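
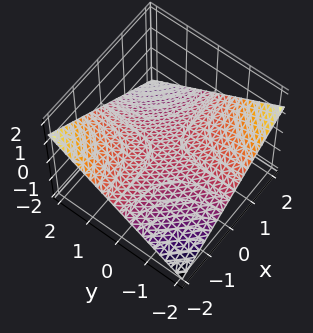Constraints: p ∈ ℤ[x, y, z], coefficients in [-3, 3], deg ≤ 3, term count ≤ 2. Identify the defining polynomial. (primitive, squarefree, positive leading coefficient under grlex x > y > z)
First, degree: a hyperbolic paraboloid; a quadric, so deg p = 2.
Next, from the axis intercepts and sections: it crosses the z-axis at the gridline z = 0; every point of the y-axis in the box is on the surface; the visible x-axis segment lies entirely on the surface.
Finally, fitting integer coefficients to these (and the overall shape) gives p.

x*y + 3*z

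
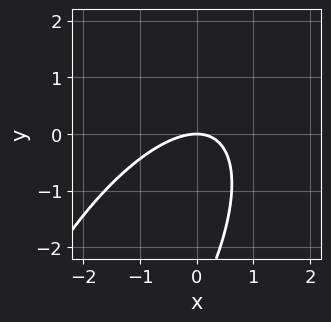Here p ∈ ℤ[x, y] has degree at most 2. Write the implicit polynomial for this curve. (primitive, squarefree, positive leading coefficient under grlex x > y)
2*x^2 - 2*x*y + y^2 + 3*y

The degree is 2 — a generic line meets the curve in up to 2 points.
From the visible intercepts: it crosses the x-axis at the gridline x = 0; one y-axis crossing is at y = 0.
These observations pin down the coefficients.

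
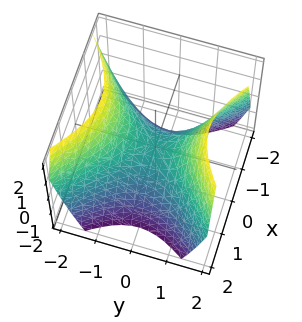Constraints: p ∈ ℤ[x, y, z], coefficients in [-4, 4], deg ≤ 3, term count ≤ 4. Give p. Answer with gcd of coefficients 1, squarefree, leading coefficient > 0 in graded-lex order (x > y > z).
x^2 - y^2 + z

First, the degree is 2 — a hyperbolic paraboloid; a quadric.
Next, symmetries: mirror symmetry y ↦ −y ⇒ only even powers of y; the x ↦ −x reflection is a symmetry, so x appears only in even powers.
Next, reading off the gridlines: one y-axis crossing is at y = 0; one z-axis crossing is at z = 0; it crosses the x-axis at the gridline x = 0.
Finally, these observations pin down the coefficients.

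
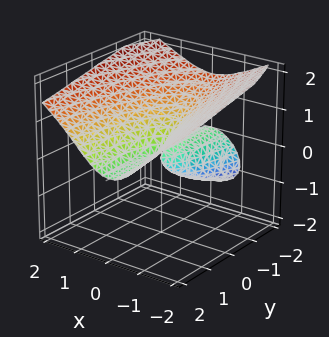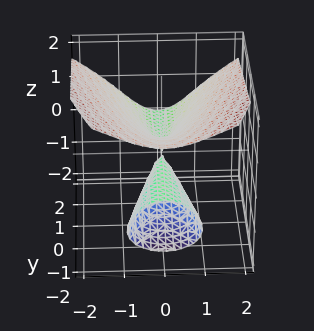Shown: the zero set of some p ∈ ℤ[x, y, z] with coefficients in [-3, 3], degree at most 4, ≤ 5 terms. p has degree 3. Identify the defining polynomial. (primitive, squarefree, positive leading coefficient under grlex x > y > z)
2*z^3 - 3*x^2 + 2*y*z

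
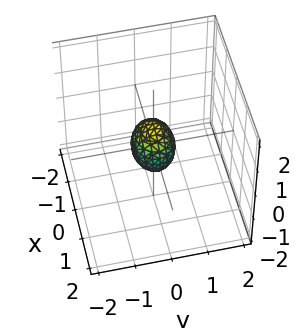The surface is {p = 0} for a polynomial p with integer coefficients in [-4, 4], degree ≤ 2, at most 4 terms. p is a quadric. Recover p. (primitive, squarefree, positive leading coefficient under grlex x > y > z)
(a) deg p = 2. Bounded and convex; a quadric.
(b) Symmetries: mirror symmetry x ↦ −x ⇒ only even powers of x; mirror symmetry y ↦ −y ⇒ only even powers of y; mirror symmetry z ↦ −z ⇒ only even powers of z.
(c) Together with the visible shape, these determine p as stated.

2*x^2 + 3*y^2 + 2*z^2 - 1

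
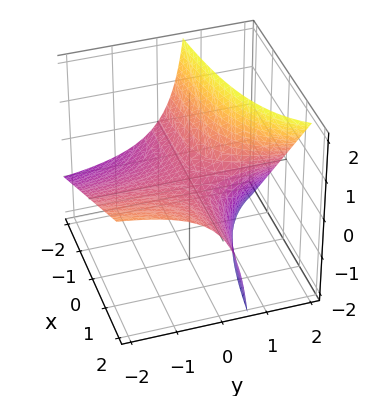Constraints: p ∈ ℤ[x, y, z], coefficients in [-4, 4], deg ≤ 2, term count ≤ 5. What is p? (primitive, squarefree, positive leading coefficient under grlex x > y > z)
2*x*y - 3*y*z + 3*z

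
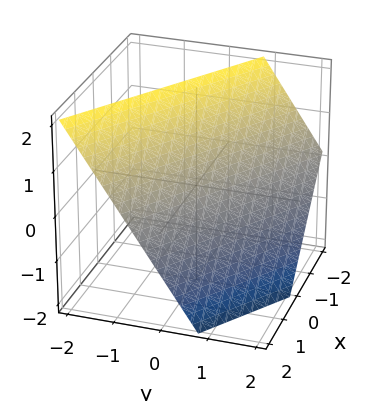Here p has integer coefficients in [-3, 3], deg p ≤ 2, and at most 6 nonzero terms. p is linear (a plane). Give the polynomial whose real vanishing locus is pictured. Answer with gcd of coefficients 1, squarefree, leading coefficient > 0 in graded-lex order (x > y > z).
1. deg p = 1. The surface is flat (a plane).
2. From the visible intercepts: it crosses the z-axis at the gridline z = 1; it crosses the x-axis at the gridline x = 1.
3. Assembling these constraints gives the stated polynomial.

2*x + 3*y + 2*z - 2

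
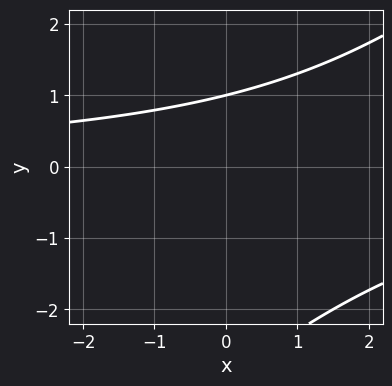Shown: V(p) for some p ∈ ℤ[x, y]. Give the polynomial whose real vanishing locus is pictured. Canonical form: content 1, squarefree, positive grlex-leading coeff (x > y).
1. Degree: no degree-1 curve has this shape, so deg p = 2.
2. Observable constraints: one y-axis crossing is at y = 1; it misses every integer gridline on the x-axis.
3. These observations pin down the coefficients.

x*y - y^2 - 2*y + 3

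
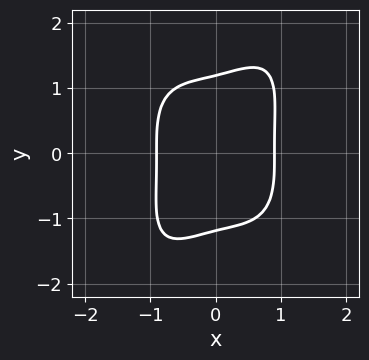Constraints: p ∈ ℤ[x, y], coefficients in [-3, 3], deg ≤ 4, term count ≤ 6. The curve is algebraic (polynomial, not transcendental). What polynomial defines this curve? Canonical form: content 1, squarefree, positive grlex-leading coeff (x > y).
3*x^4 - x*y^3 + y^4 - 2

First, the degree is 4 — no degree-3 curve has this shape.
Finally, matching integer coefficients to the picture gives p.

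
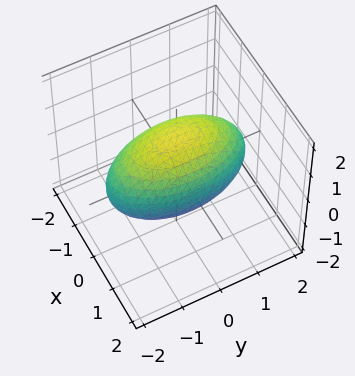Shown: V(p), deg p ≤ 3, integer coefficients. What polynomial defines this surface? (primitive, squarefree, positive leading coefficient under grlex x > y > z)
3*x^2 + y^2 + 2*z^2 - 3

First, deg p = 2.
Then, symmetries: mirror symmetry y ↦ −y ⇒ only even powers of y; it's symmetric under z → −z, forcing even powers of z; it's symmetric under x → −x, forcing even powers of x.
Then, from the visible intercepts: the x-axis gridline crossings are at x ∈ {-1, 1}.
Finally, putting this together gives p.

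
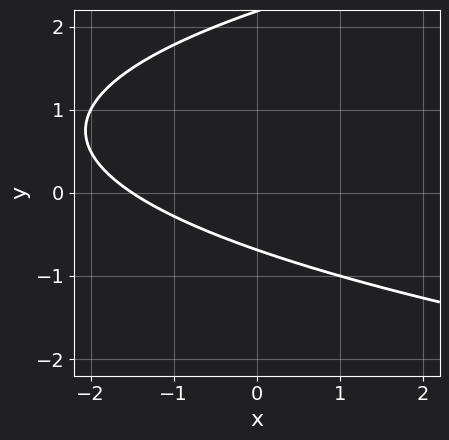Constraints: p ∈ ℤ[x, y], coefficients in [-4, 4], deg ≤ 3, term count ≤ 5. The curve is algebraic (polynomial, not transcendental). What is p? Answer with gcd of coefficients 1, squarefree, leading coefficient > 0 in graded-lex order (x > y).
2*y^2 - 2*x - 3*y - 3

First, the degree is 2 — no degree-1 curve has this shape.
Finally, the integer polynomial consistent with all of this is the stated p.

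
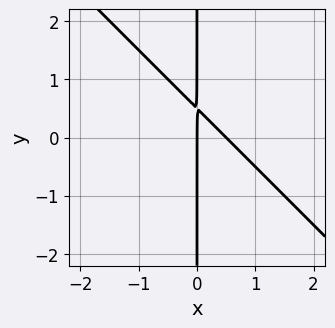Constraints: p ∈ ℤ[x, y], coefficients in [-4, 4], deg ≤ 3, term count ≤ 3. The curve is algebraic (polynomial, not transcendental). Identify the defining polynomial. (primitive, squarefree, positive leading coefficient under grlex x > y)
2*x^2 + 2*x*y - x

1. deg p = 2.
2. From the axis intercepts and sections: it crosses the x-axis at the gridline x = 0; the visible y-axis segment lies entirely on the curve.
3. These observations pin down the coefficients.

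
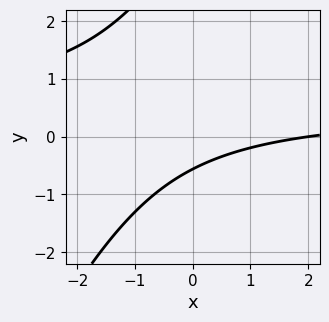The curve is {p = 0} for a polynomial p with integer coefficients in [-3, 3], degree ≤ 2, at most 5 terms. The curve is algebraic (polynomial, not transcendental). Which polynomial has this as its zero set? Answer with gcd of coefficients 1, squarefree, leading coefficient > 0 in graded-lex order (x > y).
2*x*y - y^2 - x + 3*y + 2

1. Degree: no degree-1 curve has this shape, so deg p = 2.
2. Observable constraints: one x-axis crossing is at x = 2.
3. Solving for integer coefficients yields p as stated.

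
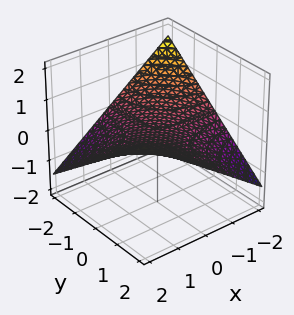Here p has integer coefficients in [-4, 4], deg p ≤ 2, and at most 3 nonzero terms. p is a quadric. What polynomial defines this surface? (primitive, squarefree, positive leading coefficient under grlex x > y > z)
x*y - 3*z

Degree: a hyperbolic paraboloid; a quadric, so deg p = 2.
Observable constraints: the visible x-axis segment lies entirely on the surface; one z-axis crossing is at z = 0.
These observations pin down the coefficients. Check: (0, 1, 0) on the y-axis lies on the surface, and p(0, 1, 0) = 0. ✓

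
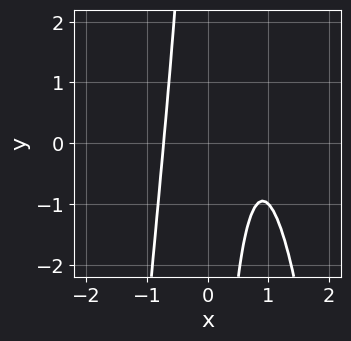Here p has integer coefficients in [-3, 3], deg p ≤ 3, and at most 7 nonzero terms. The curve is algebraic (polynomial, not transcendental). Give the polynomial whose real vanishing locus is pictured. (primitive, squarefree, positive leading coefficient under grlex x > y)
3*x^3 - 3*x^2 + x*y - x + 2

First, the degree is 3 — the shape is more complex than any degree-2 curve.
Next, from the visible intercepts: it misses every integer gridline on the y-axis.
Finally, the integer polynomial consistent with all of this is the stated p.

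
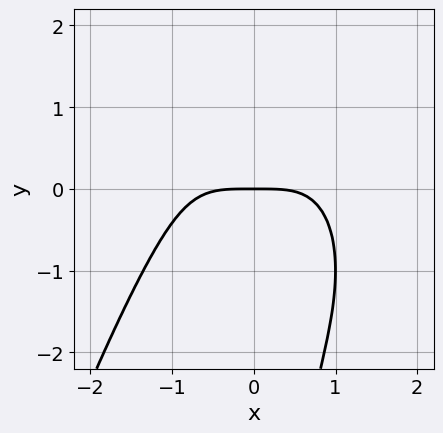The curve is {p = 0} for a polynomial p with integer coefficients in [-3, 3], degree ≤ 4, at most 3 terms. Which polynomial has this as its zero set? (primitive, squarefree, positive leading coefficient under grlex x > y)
x^4 + x*y^2 + 2*y

First, degree: a generic line meets the curve in up to 4 points, so deg p = 4.
Next, against the integer gridlines: one y-axis crossing is at y = 0; it crosses the x-axis at the gridline x = 0.
Finally, together with the visible shape, these determine p as stated.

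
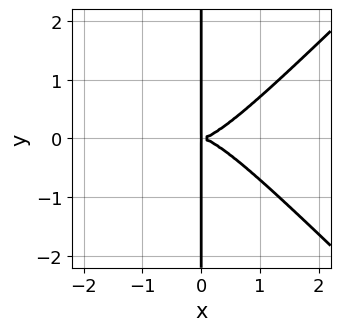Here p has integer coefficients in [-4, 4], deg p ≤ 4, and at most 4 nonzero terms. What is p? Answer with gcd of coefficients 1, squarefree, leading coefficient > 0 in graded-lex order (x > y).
1. deg p = 4. The shape is more complex than any degree-3 curve.
2. Symmetries: it's symmetric under y → −y, forcing even powers of y.
3. From the visible intercepts: the visible y-axis segment lies entirely on the curve.
4. The integer polynomial consistent with all of this is the stated p.

x^4 - x^2*y^2 - x*y^2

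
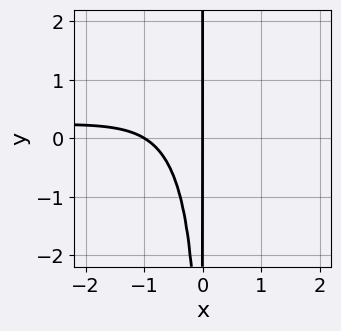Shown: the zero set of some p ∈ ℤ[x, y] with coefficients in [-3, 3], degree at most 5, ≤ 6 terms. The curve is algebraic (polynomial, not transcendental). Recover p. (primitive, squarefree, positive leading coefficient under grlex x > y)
1. The degree is 4 — no degree-3 curve has this shape.
2. Observable constraints: among the integer gridlines, it crosses the x-axis at x ∈ {-1, 0}; every point of the y-axis in the box is on the curve.
3. The integer polynomial consistent with all of this is the stated p.

2*x^3*y + x^2*y^2 - 3*x^2*y + 3*x^2 + 3*x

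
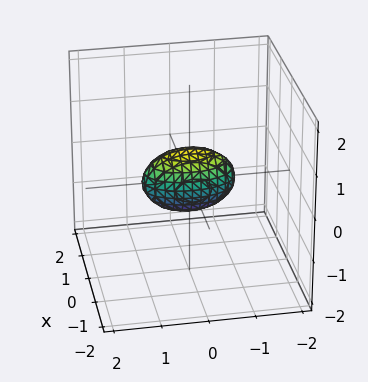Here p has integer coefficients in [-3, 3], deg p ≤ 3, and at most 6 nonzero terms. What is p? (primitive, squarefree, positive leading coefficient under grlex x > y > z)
3*x^2 + y^2 + 2*z^2 - 1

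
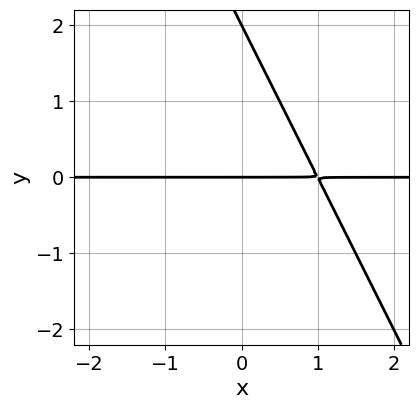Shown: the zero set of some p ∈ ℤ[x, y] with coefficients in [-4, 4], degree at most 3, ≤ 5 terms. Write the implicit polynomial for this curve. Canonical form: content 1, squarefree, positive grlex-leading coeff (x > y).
2*x*y + y^2 - 2*y

First, deg p = 2. The shape is more complex than any degree-1 curve.
Next, reading off the gridlines: the y-axis gridline crossings are at y ∈ {0, 2}; every point of the x-axis in the box is on the curve.
Finally, assembling these constraints gives the stated polynomial.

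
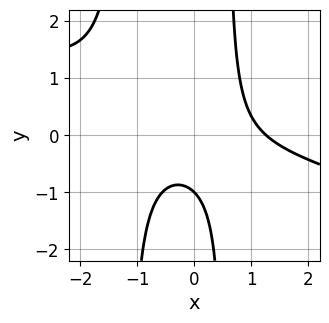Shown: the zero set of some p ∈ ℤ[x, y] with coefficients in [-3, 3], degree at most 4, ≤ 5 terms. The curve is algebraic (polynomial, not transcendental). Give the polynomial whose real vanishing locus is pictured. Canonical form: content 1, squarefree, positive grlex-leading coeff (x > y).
1. deg p = 3. The shape is more complex than any degree-2 curve.
2. Against the integer gridlines: one y-axis crossing is at y = -1.
3. Solving for integer coefficients yields p as stated.

x^3 + 3*x^2*y + 2*x*y - 2*y - 2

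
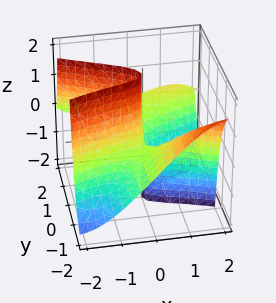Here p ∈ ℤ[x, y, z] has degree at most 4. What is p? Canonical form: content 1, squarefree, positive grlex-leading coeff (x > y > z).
(a) Degree: the shape is more complex than any degree-2 surface, so deg p = 3.
(b) Reading off the gridlines: one x-axis crossing is at x = 0; every point of the y-axis in the box is on the surface; every point of the z-axis in the box is on the surface.
(c) Solving for integer coefficients yields p as stated.

x^3 - 3*x*y^2 + 3*y^2*z + 2*x*y + 3*x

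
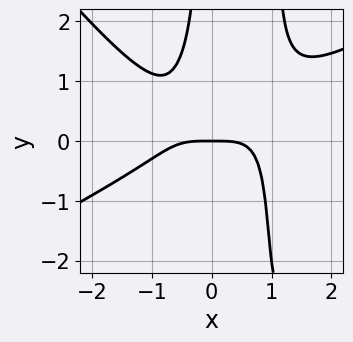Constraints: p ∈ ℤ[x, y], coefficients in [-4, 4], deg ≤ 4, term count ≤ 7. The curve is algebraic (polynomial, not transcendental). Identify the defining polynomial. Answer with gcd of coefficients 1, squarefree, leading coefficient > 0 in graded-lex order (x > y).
2*x^4 - 2*x^3*y - 3*x^2*y^2 + 3*x*y^2 + 3*y

First, degree: the shape is more complex than any degree-3 curve, so deg p = 4.
Next, checking where it meets the axes: one y-axis crossing is at y = 0; it meets the x-axis at x = 0 (among the integer gridlines).
Finally, assembling these constraints gives the stated polynomial.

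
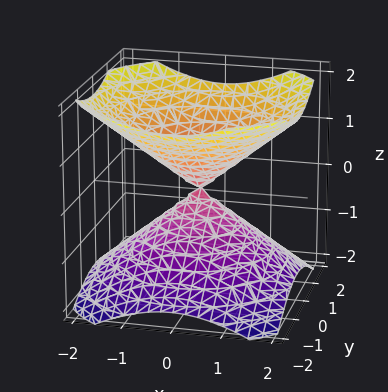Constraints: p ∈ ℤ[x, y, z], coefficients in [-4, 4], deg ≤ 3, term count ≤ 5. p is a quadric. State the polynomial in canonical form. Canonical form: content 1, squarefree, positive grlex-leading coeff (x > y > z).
2*x^2 + 2*y^2 - 3*z^2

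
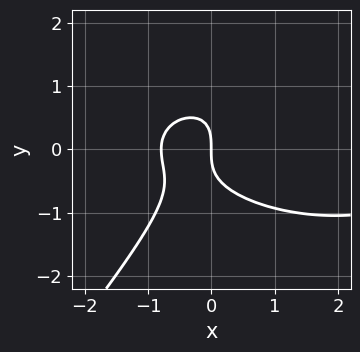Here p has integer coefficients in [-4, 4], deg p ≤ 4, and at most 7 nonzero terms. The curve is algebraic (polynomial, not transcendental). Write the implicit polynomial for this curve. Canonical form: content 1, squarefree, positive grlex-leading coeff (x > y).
x^3 + 3*x*y^2 - 3*y^3 - 3*x^2 - 3*x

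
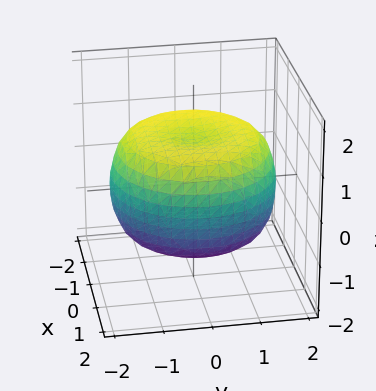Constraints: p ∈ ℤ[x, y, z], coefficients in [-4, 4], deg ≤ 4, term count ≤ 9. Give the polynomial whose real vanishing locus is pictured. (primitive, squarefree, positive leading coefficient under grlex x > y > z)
x^4 + 2*x^2*y^2 + y^4 - 2*x^2 - 2*y^2 + 3*z^2 - 3

The degree is 4 — a generic line meets the surface in up to 4 points.
Symmetries: rotational symmetry about the z-axis ⇒ p depends on x, y only through x² + y².
From the axis intercepts and sections: a circular section at z = -1 has radius between 1 and 2; the z-axis gridline crossings are at z ∈ {-1, 1}.
Together with the visible shape, these determine p as stated.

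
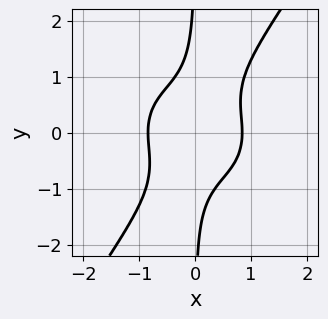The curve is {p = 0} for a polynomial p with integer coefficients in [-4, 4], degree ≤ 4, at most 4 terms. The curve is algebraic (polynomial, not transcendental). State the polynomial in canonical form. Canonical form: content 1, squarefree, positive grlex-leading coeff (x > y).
First, degree: the shape is more complex than any degree-3 curve, so deg p = 4.
Then, reading off the gridlines: the curve avoids every integer y-axis point in the box.
Finally, solving for integer coefficients yields p as stated.

2*x^4 + 2*x^2*y^2 - 2*x*y^3 - 1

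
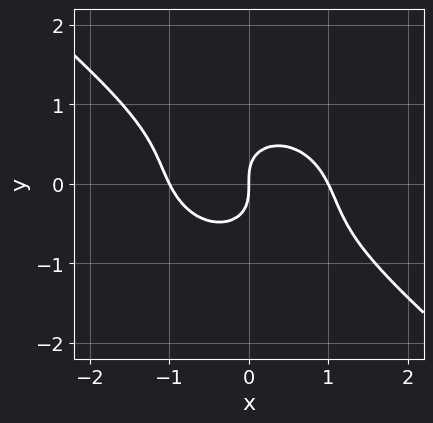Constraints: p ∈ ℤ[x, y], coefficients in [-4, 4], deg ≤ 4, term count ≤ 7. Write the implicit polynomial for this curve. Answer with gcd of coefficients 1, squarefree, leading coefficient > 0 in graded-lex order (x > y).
1. Degree: a generic line meets the curve in up to 3 points, so deg p = 3.
2. Observable constraints: among the integer gridlines, it crosses the x-axis at x ∈ {-1, 0, 1}; it crosses the y-axis at the gridline y = 0.
3. Solving for integer coefficients yields p as stated.

2*x^3 + 2*x^2*y + 2*x*y^2 + 3*y^3 - 2*x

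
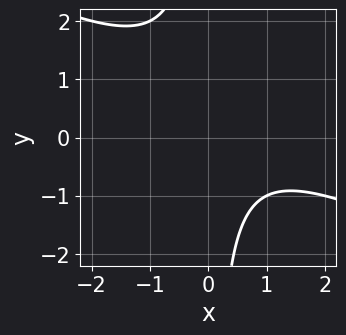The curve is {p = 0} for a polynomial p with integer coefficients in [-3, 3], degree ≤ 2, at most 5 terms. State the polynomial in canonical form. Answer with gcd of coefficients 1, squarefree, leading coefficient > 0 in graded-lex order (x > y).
x^2 + 2*x*y - x + 2

1. The degree is 2 — the shape is more complex than any degree-1 curve.
2. Reading off the gridlines: no x-intercept at any integer in the box; the curve avoids every integer y-axis point in the box.
3. The integer polynomial consistent with all of this is the stated p.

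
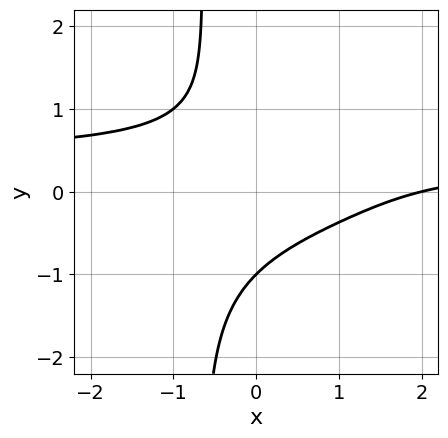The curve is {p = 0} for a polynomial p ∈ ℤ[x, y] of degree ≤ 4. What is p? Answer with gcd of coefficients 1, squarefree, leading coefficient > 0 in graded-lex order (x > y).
Degree: the shape is more complex than any degree-3 curve, so deg p = 4.
Reading off the gridlines: it meets the y-axis at y = -1 (among the integer gridlines); it meets the x-axis at x = 2 (among the integer gridlines).
Solving for integer coefficients yields p as stated.

3*x*y^3 + 2*y^3 + 2*x*y - x + 2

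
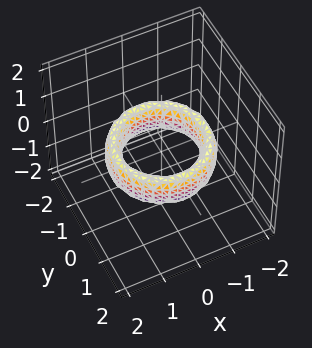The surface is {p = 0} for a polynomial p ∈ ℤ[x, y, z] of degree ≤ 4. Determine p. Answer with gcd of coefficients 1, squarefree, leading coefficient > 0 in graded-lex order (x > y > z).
x^4 + 2*x^2*y^2 + y^4 - 3*x^2 - 3*y^2 + z^2 + 2

(a) deg p = 4.
(b) Symmetries: every cross-section ⟂ z is a circle, so x, y appear only via x² + y².
(c) Checking where it meets the axes: the y-axis gridline crossings are at y ∈ {-1, 1}; among the integer gridlines, it crosses the x-axis at x ∈ {-1, 1}; it misses every integer gridline on the z-axis; a circular section at z = 0 has radius exactly 1.
(d) Assembling these constraints gives the stated polynomial.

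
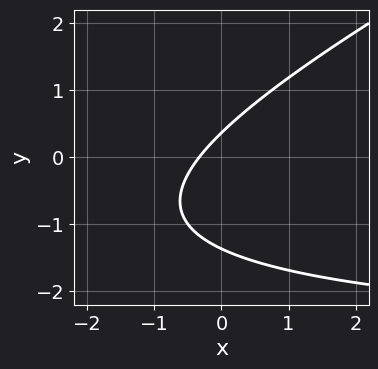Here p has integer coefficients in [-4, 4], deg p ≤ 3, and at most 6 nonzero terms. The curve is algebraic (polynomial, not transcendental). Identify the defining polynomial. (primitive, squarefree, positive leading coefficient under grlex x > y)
1. deg p = 2.
2. Matching integer coefficients to the picture gives p.

x*y - 2*y^2 + 3*x - 2*y + 1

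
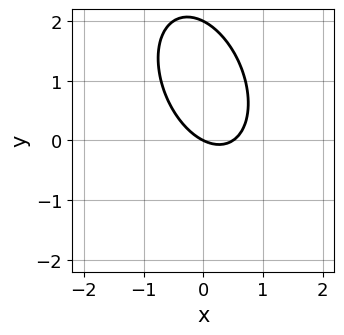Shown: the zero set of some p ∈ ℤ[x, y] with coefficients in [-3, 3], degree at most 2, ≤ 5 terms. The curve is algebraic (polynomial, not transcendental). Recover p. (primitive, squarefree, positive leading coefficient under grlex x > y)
The degree is 2 — the shape is more complex than any degree-1 curve.
From the visible intercepts: the y-axis gridline crossings are at y ∈ {0, 2}; it meets the x-axis at x = 0 (among the integer gridlines).
Assembling these constraints gives the stated polynomial.

2*x^2 + x*y + y^2 - x - 2*y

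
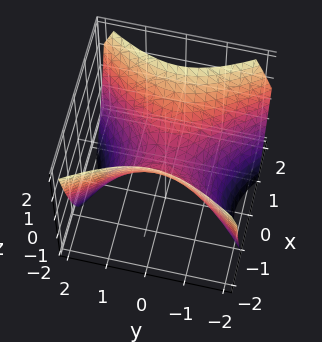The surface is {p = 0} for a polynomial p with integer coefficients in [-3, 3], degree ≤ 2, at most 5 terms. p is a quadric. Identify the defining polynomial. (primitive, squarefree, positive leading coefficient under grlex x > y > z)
First, degree: a saddle surface; a quadric, so deg p = 2.
Next, symmetries: mirror symmetry y ↦ −y ⇒ only even powers of y; it's symmetric under x → −x, forcing even powers of x.
Next, observable constraints: it meets the z-axis at z = 0 (among the integer gridlines); it meets the y-axis at y = 0 (among the integer gridlines); it meets the x-axis at x = 0 (among the integer gridlines).
Finally, assembling these constraints gives the stated polynomial.

3*x^2 - 2*y^2 - 3*z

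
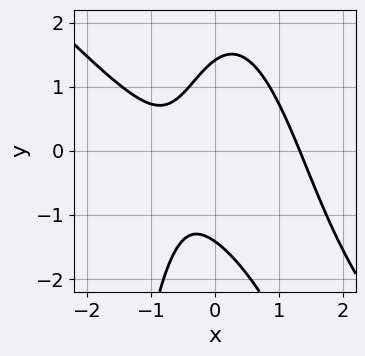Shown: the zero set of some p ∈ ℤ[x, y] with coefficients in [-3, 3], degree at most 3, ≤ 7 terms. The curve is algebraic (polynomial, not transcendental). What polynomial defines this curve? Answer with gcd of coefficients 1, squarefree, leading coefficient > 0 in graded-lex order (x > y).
2*x^3 + 2*x^2*y + y^2 - 2*x - 2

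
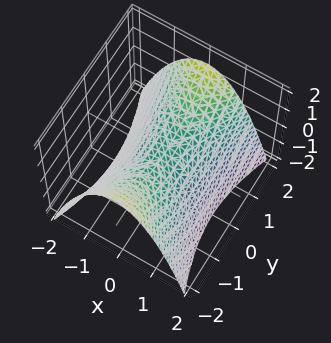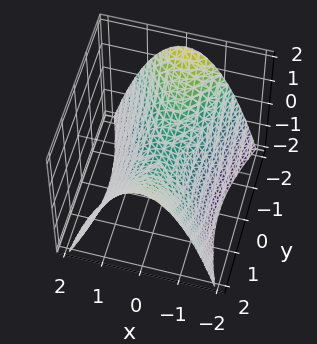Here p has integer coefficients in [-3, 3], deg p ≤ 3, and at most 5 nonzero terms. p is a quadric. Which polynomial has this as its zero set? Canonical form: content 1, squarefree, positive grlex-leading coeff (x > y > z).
3*x^2 - y^2 + 3*z

The degree is 2 — a saddle surface; a quadric.
Symmetries: the x ↦ −x reflection is a symmetry, so x appears only in even powers; it's symmetric under y → −y, forcing even powers of y.
Checking where it meets the axes: it crosses the x-axis at the gridline x = 0; it meets the y-axis at y = 0 (among the integer gridlines).
Putting this together gives p.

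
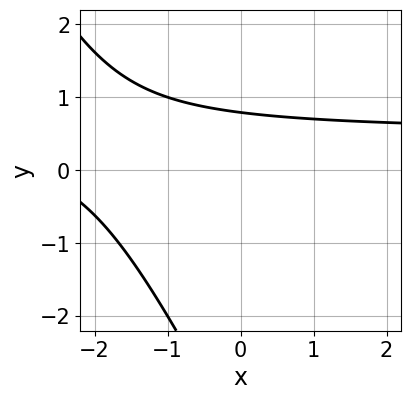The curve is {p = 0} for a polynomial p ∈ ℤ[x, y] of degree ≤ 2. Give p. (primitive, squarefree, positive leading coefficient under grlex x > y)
2*x*y + y^2 - x + 3*y - 3

1. The degree is 2 — a generic line meets the curve in up to 2 points.
2. Against the integer gridlines: the curve avoids every integer x-axis point in the box.
3. Together with the visible shape, these determine p as stated.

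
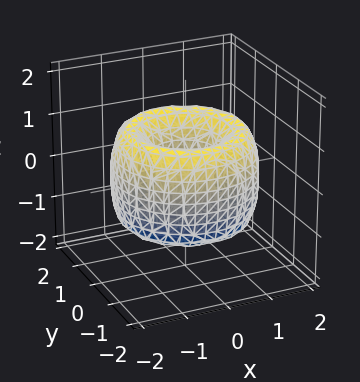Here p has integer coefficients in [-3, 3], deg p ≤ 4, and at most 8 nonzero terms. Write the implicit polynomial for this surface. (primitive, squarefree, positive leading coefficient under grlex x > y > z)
1. deg p = 4.
2. Symmetries: rotational symmetry about the z-axis ⇒ p depends on x, y only through x² + y².
3. From the axis intercepts and sections: a circular section at z = 1 has radius exactly 1; it misses every integer gridline on the z-axis.
4. Matching integer coefficients to the picture gives p.

x^4 + 2*x^2*y^2 + y^4 - 3*x^2 - 3*y^2 + z^2 + 1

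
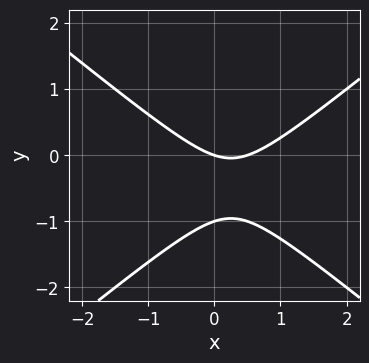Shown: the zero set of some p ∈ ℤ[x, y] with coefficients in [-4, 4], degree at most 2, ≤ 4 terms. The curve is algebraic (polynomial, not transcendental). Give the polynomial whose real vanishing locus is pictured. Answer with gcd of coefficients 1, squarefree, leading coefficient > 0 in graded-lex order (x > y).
2*x^2 - 3*y^2 - x - 3*y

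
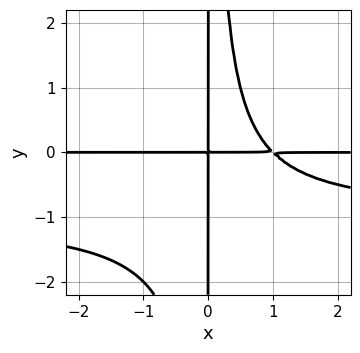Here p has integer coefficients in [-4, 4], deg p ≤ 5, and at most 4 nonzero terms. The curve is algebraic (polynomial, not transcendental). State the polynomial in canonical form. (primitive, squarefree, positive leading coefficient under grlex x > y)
1. The degree is 4 — no degree-3 curve has this shape.
2. Against the integer gridlines: every point of the x-axis in the box is on the curve; every point of the y-axis in the box is on the curve.
3. Fitting integer coefficients to these (and the overall shape) gives p.

x^2*y^2 + x^2*y - x*y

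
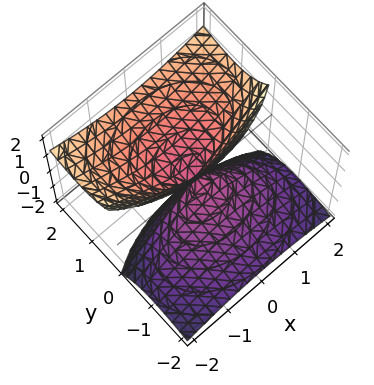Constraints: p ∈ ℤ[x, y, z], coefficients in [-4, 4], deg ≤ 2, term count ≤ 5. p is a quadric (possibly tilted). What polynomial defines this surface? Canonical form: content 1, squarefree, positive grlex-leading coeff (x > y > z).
x^2 + 2*y^2 - 3*y*z - z^2

The degree is 2 — no degree-1 surface has this shape.
Observable constraints: one z-axis crossing is at z = 0; it crosses the y-axis at the gridline y = 0; it crosses the x-axis at the gridline x = 0.
The integer polynomial consistent with all of this is the stated p.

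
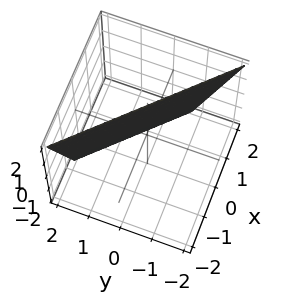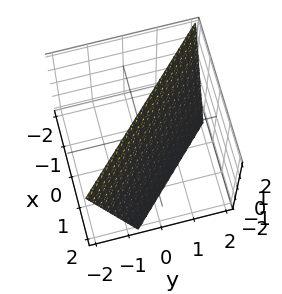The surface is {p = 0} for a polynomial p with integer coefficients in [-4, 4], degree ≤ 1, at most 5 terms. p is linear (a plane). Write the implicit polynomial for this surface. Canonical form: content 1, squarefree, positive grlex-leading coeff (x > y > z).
3*x + 3*y + z - 2

First, the degree is 1 — every cross-section is a straight line — this is a plane.
Then, from the visible intercepts: it meets the z-axis at z = 2 (among the integer gridlines).
Finally, the integer polynomial consistent with all of this is the stated p.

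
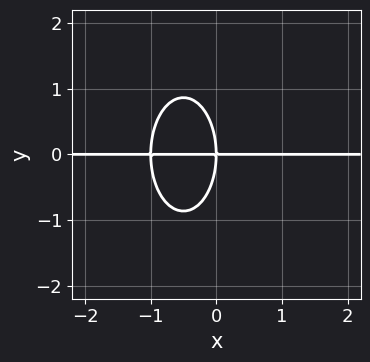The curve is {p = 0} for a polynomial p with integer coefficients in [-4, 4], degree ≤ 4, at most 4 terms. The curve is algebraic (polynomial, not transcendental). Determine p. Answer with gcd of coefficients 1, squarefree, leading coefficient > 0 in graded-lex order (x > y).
3*x^2*y + y^3 + 3*x*y

1. Degree: a generic line meets the curve in up to 3 points, so deg p = 3.
2. Reading off the gridlines: every point of the x-axis in the box is on the curve; one y-axis crossing is at y = 0.
3. The integer polynomial consistent with all of this is the stated p.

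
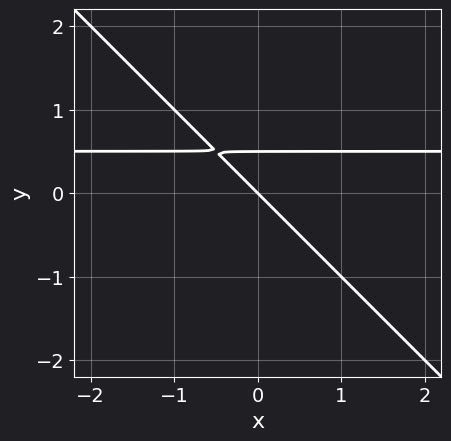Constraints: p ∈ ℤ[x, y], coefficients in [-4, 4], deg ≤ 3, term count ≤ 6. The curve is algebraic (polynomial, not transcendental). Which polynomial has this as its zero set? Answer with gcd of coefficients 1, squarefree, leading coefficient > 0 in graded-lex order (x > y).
Degree: a generic line meets the curve in up to 2 points, so deg p = 2.
Observable constraints: one x-axis crossing is at x = 0; it meets the y-axis at y = 0 (among the integer gridlines).
The integer polynomial consistent with all of this is the stated p.

2*x*y + 2*y^2 - x - y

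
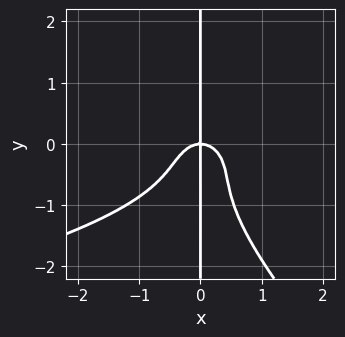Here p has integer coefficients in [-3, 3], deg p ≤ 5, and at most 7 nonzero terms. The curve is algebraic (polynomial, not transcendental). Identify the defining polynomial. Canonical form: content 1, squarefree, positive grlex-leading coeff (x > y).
First, the degree is 4 — the shape is more complex than any degree-3 curve.
Then, observable constraints: every point of the y-axis in the box is on the curve; one x-axis crossing is at x = 0.
Finally, the integer polynomial consistent with all of this is the stated p.

2*x^2*y^2 + 2*x*y^3 + 3*x^3 + 2*x*y^2 + 2*x*y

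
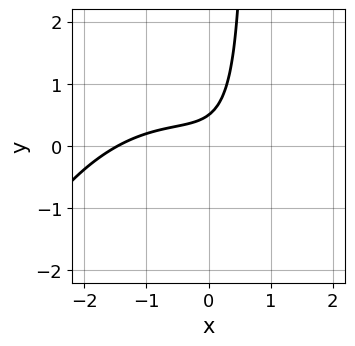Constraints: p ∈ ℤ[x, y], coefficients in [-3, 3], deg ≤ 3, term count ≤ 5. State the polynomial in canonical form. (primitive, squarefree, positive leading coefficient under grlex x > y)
x^3 + x^2 + 3*x*y - 2*y + 1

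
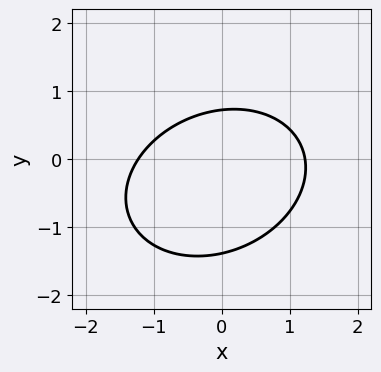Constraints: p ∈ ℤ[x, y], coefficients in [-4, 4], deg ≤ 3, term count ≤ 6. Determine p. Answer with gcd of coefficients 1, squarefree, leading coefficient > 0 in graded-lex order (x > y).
Degree: the shape is more complex than any degree-1 curve, so deg p = 2.
Solving for integer coefficients yields p as stated.

2*x^2 - x*y + 3*y^2 + 2*y - 3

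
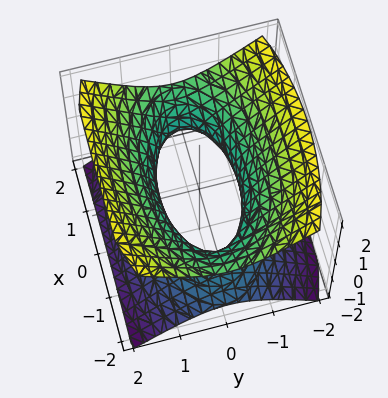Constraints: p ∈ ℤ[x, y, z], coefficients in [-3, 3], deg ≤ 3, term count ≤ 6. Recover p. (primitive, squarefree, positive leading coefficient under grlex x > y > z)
Degree: an hourglass — one-sheet hyperboloid; a quadric, so deg p = 2.
Symmetries: it's symmetric under x → −x, forcing even powers of x; mirror symmetry z ↦ −z ⇒ only even powers of z; the y ↦ −y reflection is a symmetry, so y appears only in even powers.
From the visible intercepts: it misses every integer gridline on the z-axis.
These observations pin down the coefficients.

x^2 + 3*y^2 - 3*z^2 - 2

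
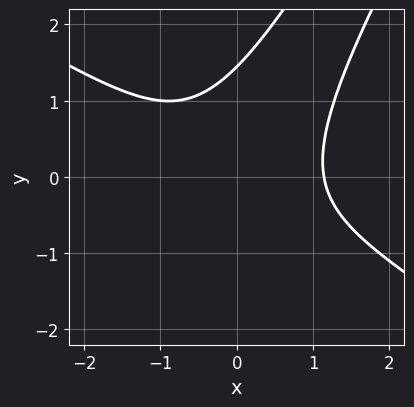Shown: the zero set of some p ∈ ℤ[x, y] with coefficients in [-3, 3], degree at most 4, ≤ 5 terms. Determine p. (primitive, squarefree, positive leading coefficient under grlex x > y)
2*x^3 + x^2*y - 3*x*y^2 + y^3 - 3

The degree is 3 — no degree-2 curve has this shape.
Matching integer coefficients to the picture gives p.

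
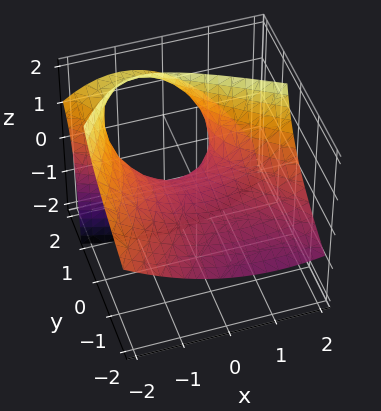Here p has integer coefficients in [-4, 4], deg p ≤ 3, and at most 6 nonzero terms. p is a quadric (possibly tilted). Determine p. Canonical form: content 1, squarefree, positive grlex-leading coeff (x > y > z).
x^2 + x*y - y^2 + 3*y*z - 3*z

(a) deg p = 2.
(b) Observable constraints: one y-axis crossing is at y = 0; it crosses the z-axis at the gridline z = 0; it crosses the x-axis at the gridline x = 0.
(c) Matching integer coefficients to the picture gives p.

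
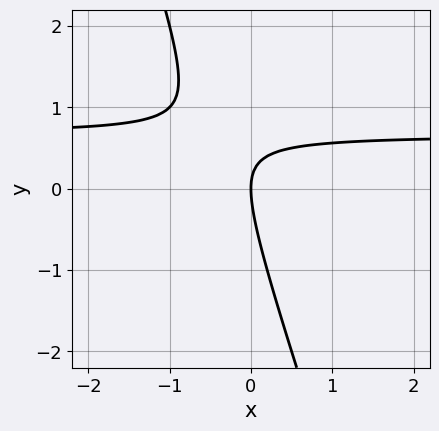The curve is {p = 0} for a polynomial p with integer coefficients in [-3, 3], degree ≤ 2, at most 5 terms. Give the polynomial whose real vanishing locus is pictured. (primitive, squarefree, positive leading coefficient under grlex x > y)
3*x*y + y^2 - 2*x

(a) Degree: the shape is more complex than any degree-1 curve, so deg p = 2.
(b) From the visible intercepts: one y-axis crossing is at y = 0; it crosses the x-axis at the gridline x = 0.
(c) Together with the visible shape, these determine p as stated.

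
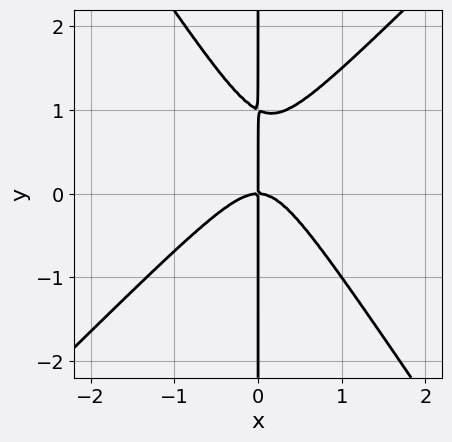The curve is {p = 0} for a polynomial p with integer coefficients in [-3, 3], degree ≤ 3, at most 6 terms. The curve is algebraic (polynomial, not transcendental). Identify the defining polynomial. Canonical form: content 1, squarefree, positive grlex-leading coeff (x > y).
3*x^3 - x^2*y - 2*x*y^2 + 2*x*y

First, deg p = 3. No degree-2 curve has this shape.
Then, checking where it meets the axes: it meets the x-axis at x = 0 (among the integer gridlines); every point of the y-axis in the box is on the curve.
Finally, the integer polynomial consistent with all of this is the stated p.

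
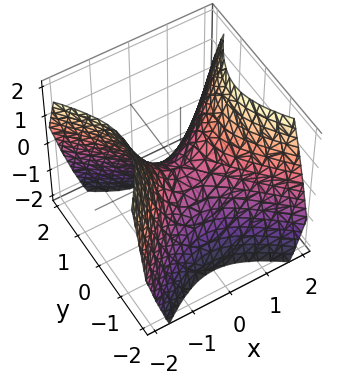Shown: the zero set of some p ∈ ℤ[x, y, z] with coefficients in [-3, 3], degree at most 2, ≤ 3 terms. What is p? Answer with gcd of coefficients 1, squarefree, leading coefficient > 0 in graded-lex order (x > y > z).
x^2 - y^2 - z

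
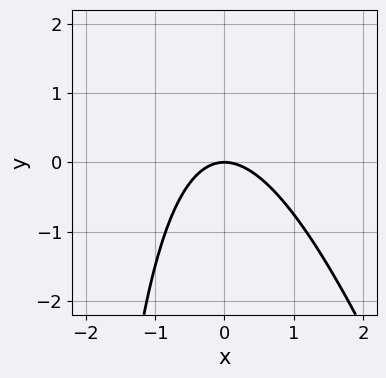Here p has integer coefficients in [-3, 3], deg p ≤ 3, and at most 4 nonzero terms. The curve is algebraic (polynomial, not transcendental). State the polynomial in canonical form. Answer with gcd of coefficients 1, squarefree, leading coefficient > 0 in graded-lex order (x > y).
(a) Degree: the shape is more complex than any degree-1 curve, so deg p = 2.
(b) Against the integer gridlines: one y-axis crossing is at y = 0; it crosses the x-axis at the gridline x = 0.
(c) Matching integer coefficients to the picture gives p.

3*x^2 + x*y + 3*y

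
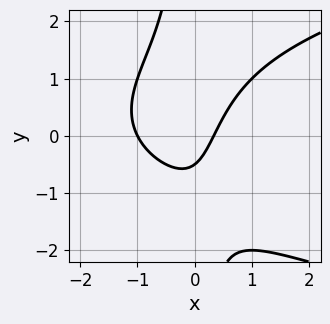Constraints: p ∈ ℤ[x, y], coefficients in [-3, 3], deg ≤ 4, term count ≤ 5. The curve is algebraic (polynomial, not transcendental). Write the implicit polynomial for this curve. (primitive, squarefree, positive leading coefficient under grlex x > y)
Degree: a generic line meets the curve in up to 3 points, so deg p = 3.
From the axis intercepts and sections: one x-axis crossing is at x = -1.
Putting this together gives p.

2*x*y^2 - 3*x^2 - 2*x + 2*y + 1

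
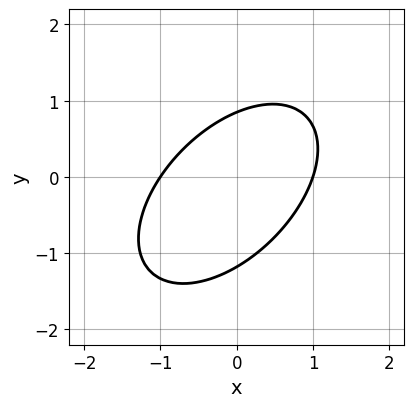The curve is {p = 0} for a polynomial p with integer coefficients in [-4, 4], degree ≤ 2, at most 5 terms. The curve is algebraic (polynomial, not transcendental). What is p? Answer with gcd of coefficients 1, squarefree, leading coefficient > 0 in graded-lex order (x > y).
First, degree: a generic line meets the curve in up to 2 points, so deg p = 2.
Then, from the visible intercepts: the x-axis gridline crossings are at x ∈ {-1, 1}.
Finally, putting this together gives p.

3*x^2 - 3*x*y + 3*y^2 + y - 3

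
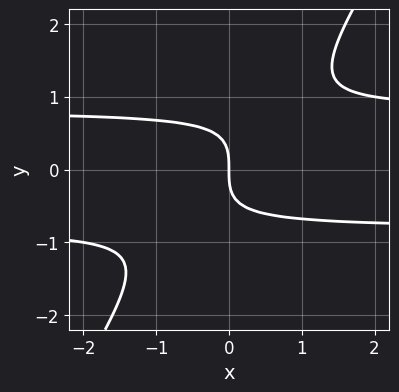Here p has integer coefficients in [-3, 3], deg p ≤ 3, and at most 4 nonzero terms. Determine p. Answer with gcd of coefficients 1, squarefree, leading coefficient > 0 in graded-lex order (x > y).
(a) deg p = 3. No degree-2 curve has this shape.
(b) Reading off the gridlines: it crosses the x-axis at the gridline x = 0; it meets the y-axis at y = 0 (among the integer gridlines).
(c) Matching integer coefficients to the picture gives p.

3*x*y^2 - 2*y^3 - 2*x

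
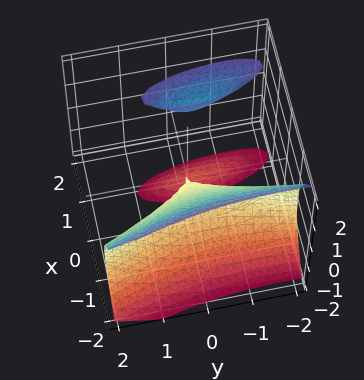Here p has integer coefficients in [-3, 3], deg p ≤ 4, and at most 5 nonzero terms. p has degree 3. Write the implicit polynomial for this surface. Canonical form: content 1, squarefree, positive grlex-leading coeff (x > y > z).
3*x^3 + x^2*y - 2*x*z^2 + y^2 + z^2

(a) I count 3 distinct pieces.
(b) Degree: the shape is more complex than any degree-2 surface, so deg p = 3.
(c) Reading off the gridlines: it meets the z-axis at z = 0 (among the integer gridlines); one y-axis crossing is at y = 0.
(d) Matching integer coefficients to the picture gives p.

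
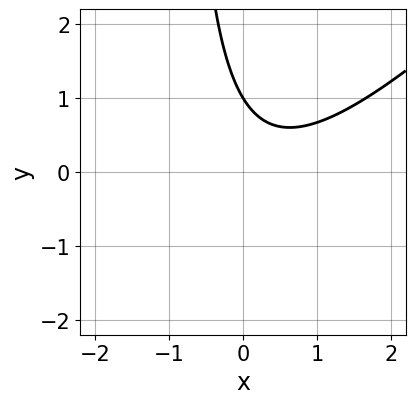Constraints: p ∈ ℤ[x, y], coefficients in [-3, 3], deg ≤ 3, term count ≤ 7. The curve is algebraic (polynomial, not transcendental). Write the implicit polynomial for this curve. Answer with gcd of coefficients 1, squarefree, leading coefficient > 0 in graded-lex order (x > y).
3*x^2 - 3*x*y - 2*x - 3*y + 3

1. The degree is 2 — no degree-1 curve has this shape.
2. Checking where it meets the axes: it misses every integer gridline on the x-axis; it meets the y-axis at y = 1 (among the integer gridlines).
3. Together with the visible shape, these determine p as stated.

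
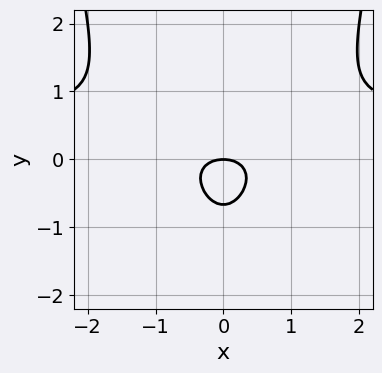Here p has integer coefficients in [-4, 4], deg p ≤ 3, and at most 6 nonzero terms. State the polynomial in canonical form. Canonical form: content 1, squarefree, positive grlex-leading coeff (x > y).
First, deg p = 3. A generic line meets the curve in up to 3 points.
Then, symmetries: the x ↦ −x reflection is a symmetry, so x appears only in even powers.
Then, observable constraints: it crosses the x-axis at the gridline x = 0; it crosses the y-axis at the gridline y = 0.
Finally, assembling these constraints gives the stated polynomial.

3*x^2*y - 2*x^2 - 3*y^2 - 2*y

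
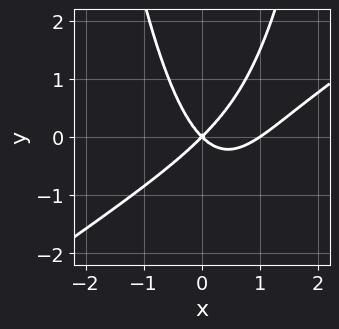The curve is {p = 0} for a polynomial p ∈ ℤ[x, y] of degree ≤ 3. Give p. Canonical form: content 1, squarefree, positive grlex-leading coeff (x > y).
2*x^3 - 3*x^2*y - 2*x^2 + 2*y^2

The degree is 3 — the shape is more complex than any degree-2 curve.
From the axis intercepts and sections: among the integer gridlines, it crosses the x-axis at x ∈ {0, 1}; one y-axis crossing is at y = 0.
Matching integer coefficients to the picture gives p.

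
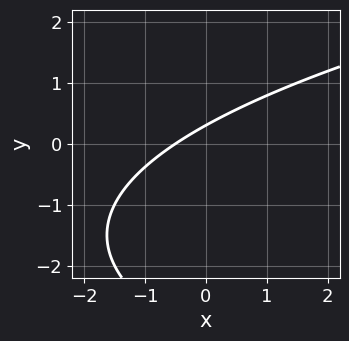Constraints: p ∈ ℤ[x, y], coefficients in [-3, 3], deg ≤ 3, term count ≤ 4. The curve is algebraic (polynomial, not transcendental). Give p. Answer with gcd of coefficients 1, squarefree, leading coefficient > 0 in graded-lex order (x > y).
1. The degree is 2 — no degree-1 curve has this shape.
2. Matching integer coefficients to the picture gives p.

y^2 - 2*x + 3*y - 1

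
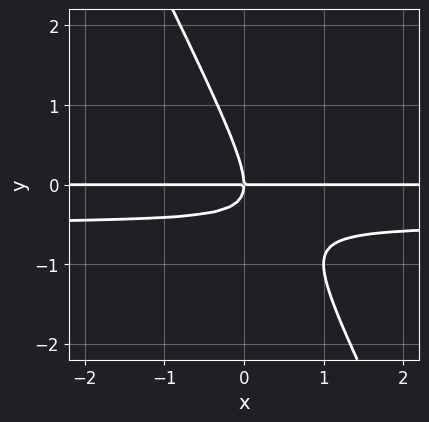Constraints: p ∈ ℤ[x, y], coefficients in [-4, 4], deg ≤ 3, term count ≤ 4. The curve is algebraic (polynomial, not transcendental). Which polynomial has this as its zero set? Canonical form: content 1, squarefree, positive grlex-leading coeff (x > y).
1. The degree is 3 — a generic line meets the curve in up to 3 points.
2. From the axis intercepts and sections: one y-axis crossing is at y = 0; every point of the x-axis in the box is on the curve.
3. The integer polynomial consistent with all of this is the stated p.

2*x*y^2 + y^3 + x*y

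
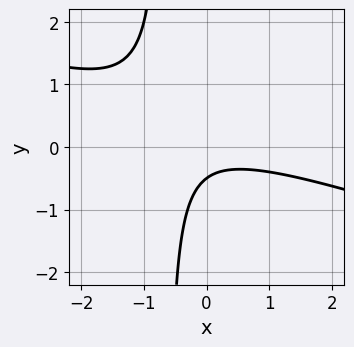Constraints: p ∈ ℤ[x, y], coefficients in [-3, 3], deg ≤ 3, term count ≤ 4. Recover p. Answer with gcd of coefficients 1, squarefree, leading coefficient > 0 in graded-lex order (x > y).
First, deg p = 2. The shape is more complex than any degree-1 curve.
Next, from the axis intercepts and sections: no x-intercept at any integer in the box.
Finally, the integer polynomial consistent with all of this is the stated p.

x^2 + 3*x*y + 2*y + 1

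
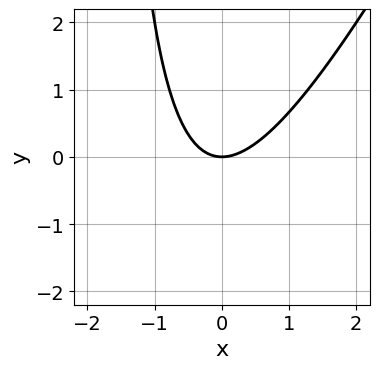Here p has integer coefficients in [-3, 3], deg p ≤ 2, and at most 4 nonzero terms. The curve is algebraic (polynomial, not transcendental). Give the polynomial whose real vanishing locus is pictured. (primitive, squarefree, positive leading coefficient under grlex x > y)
(a) The degree is 2 — a generic line meets the curve in up to 2 points.
(b) Checking where it meets the axes: one y-axis crossing is at y = 0; it crosses the x-axis at the gridline x = 0.
(c) Assembling these constraints gives the stated polynomial.

2*x^2 - x*y - 2*y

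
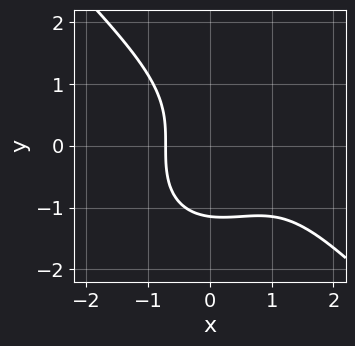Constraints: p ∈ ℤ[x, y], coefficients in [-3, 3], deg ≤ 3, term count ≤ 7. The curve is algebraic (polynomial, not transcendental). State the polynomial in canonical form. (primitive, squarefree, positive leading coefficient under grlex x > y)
2*x^3 + 2*y^3 - 3*x^2 + x + 3

First, degree: the shape is more complex than any degree-2 curve, so deg p = 3.
Finally, putting this together gives p.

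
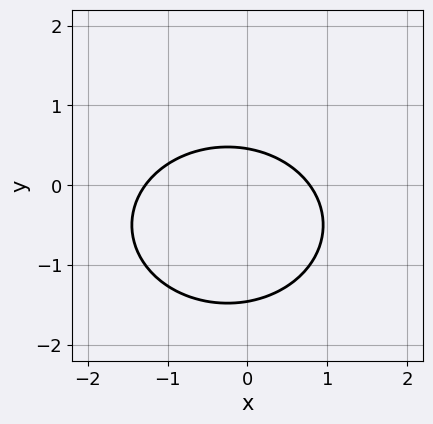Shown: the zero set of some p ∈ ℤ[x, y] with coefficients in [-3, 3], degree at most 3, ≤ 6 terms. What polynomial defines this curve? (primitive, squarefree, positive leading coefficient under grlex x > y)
2*x^2 + 3*y^2 + x + 3*y - 2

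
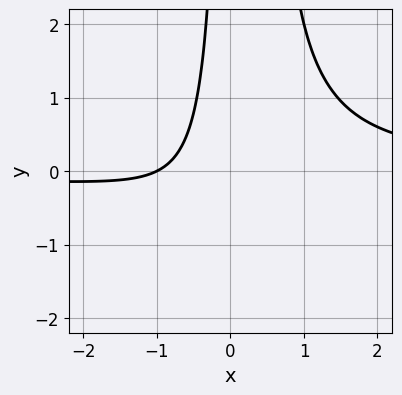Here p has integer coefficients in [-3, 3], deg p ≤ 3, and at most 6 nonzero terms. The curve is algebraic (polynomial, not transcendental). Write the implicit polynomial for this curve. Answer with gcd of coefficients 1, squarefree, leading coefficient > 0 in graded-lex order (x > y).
3*x^2*y - x*y - 2*x - 2

First, deg p = 3. No degree-2 curve has this shape.
Then, from the visible intercepts: no y-intercept at any integer in the box; one x-axis crossing is at x = -1.
Finally, putting this together gives p.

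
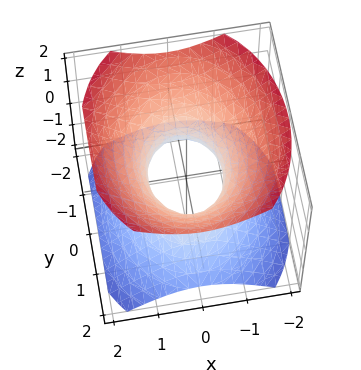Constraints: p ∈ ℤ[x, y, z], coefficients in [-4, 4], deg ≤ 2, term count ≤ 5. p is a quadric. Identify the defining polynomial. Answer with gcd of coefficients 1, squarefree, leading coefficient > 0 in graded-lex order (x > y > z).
3*x^2 + 2*y^2 - 3*z^2 - 2

deg p = 2. An hourglass — one-sheet hyperboloid; a quadric.
Symmetries: it's symmetric under y → −y, forcing even powers of y; the z ↦ −z reflection is a symmetry, so z appears only in even powers; it's symmetric under x → −x, forcing even powers of x.
Observable constraints: it misses every integer gridline on the z-axis; among the integer gridlines, it crosses the y-axis at y ∈ {-1, 1}.
Assembling these constraints gives the stated polynomial.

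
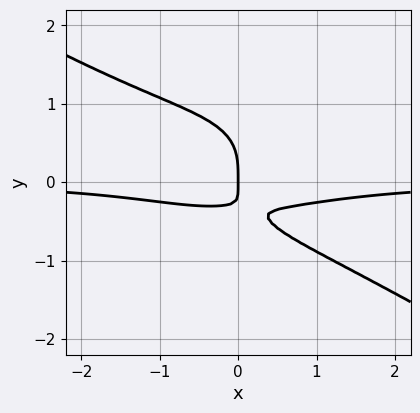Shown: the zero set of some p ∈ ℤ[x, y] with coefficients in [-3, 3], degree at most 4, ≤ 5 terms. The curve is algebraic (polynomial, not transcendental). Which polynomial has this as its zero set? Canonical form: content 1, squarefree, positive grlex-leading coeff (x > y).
First, degree: the shape is more complex than any degree-3 curve, so deg p = 4.
Next, observable constraints: it crosses the x-axis at the gridline x = 0; it meets the y-axis at y = 0 (among the integer gridlines).
Finally, the integer polynomial consistent with all of this is the stated p.

x^3*y - x*y^3 + 3*y^4 + 3*x*y + x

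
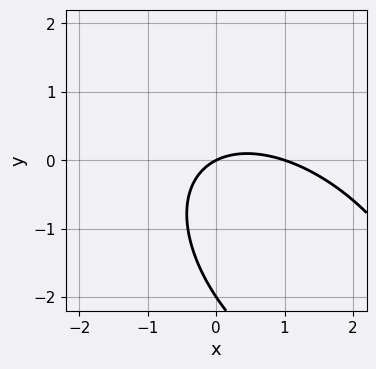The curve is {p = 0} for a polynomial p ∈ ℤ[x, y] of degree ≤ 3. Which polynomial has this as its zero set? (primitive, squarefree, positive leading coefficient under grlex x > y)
First, the degree is 2 — the shape is more complex than any degree-1 curve.
Then, from the axis intercepts and sections: among the integer gridlines, it crosses the x-axis at x ∈ {0, 1}; the y-axis gridline crossings are at y ∈ {-2, 0}.
Finally, these observations pin down the coefficients.

x^2 + x*y + y^2 - x + 2*y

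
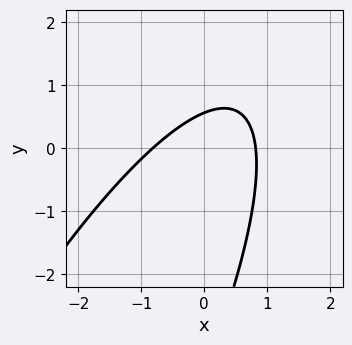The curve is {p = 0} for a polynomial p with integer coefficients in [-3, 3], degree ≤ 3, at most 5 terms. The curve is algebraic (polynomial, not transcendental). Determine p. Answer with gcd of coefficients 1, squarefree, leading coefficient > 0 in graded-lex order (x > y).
3*x^2 - 3*x*y + y^2 + 3*y - 2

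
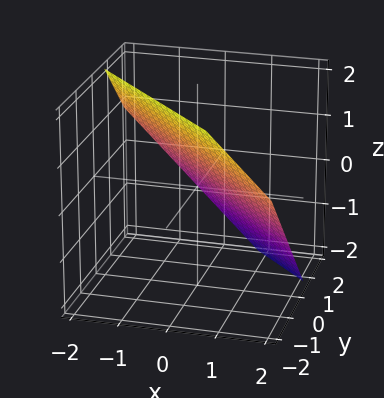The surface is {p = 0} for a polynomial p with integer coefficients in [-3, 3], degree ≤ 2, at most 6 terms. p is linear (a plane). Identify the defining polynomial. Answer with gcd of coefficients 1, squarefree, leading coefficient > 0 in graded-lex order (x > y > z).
3*x + 3*y + 3*z - 2

(a) Degree: every cross-section is a straight line — this is a plane, so deg p = 1.
(b) Solving for integer coefficients yields p as stated.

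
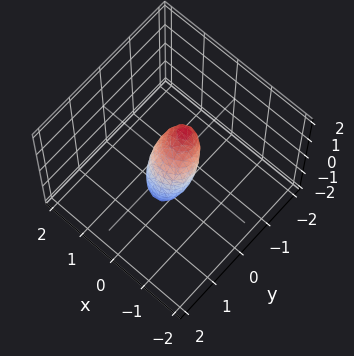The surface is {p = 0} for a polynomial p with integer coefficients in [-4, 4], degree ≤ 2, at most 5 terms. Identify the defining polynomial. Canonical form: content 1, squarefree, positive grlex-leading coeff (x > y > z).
3*x^2 + 3*y^2 + 2*y*z + z^2 - 1

1. The degree is 2 — a generic line meets the surface in up to 2 points.
2. Checking where it meets the axes: the z-axis gridline crossings are at z ∈ {-1, 1}.
3. Together with the visible shape, these determine p as stated.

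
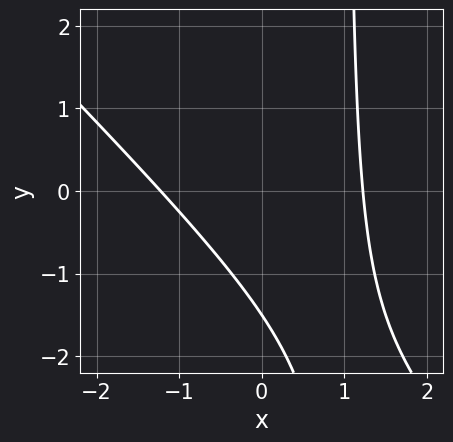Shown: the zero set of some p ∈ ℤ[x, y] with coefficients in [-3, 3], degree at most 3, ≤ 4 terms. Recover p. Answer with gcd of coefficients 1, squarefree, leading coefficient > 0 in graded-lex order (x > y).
deg p = 2.
Matching integer coefficients to the picture gives p.

2*x^2 + 2*x*y - 2*y - 3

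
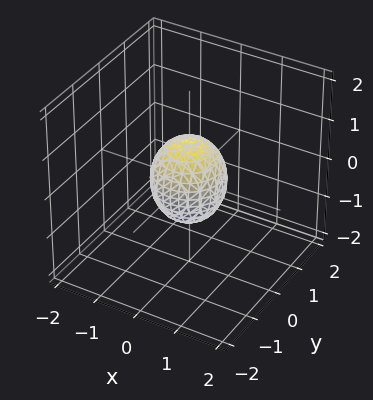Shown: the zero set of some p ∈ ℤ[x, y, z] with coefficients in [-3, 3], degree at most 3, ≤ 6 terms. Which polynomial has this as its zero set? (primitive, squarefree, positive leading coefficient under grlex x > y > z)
3*x^2 + 3*y^2 + 2*z^2 - 2

1. deg p = 2. A generic line meets the surface in up to 2 points.
2. Symmetries: the z-axis is an axis of rotation, so x and y enter only as x² + y².
3. Reading off the gridlines: the z-axis gridline crossings are at z ∈ {-1, 1}; a circular section at z = 0 has radius between 0 and 1.
4. Solving for integer coefficients yields p as stated.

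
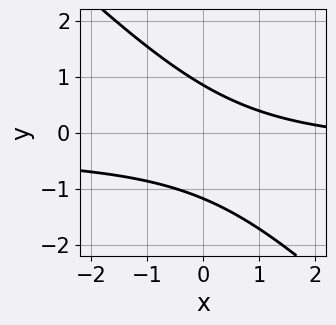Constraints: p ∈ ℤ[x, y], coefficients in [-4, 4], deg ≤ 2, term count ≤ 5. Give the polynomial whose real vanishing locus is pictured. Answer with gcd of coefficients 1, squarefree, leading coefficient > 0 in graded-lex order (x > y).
3*x*y + 3*y^2 + x + y - 3

First, the degree is 2 — no degree-1 curve has this shape.
Next, reading off the gridlines: it misses every integer gridline on the x-axis.
Finally, assembling these constraints gives the stated polynomial.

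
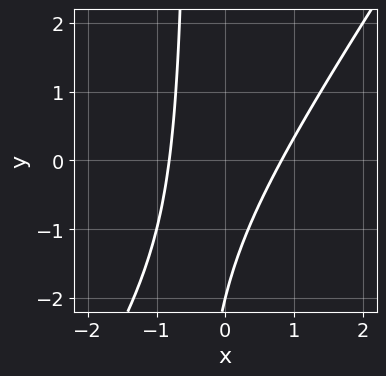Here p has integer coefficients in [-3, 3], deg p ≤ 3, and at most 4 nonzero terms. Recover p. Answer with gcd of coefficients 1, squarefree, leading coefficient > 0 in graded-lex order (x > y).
(a) deg p = 2. No degree-1 curve has this shape.
(b) From the axis intercepts and sections: one y-axis crossing is at y = -2.
(c) Putting this together gives p.

3*x^2 - 2*x*y - y - 2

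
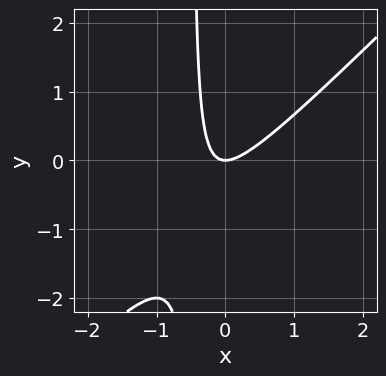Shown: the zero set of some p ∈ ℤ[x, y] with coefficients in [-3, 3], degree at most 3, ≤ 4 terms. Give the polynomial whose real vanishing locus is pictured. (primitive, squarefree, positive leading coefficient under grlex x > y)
(a) The degree is 2 — the shape is more complex than any degree-1 curve.
(b) From the axis intercepts and sections: it meets the y-axis at y = 0 (among the integer gridlines); one x-axis crossing is at x = 0.
(c) Fitting integer coefficients to these (and the overall shape) gives p.

2*x^2 - 2*x*y - y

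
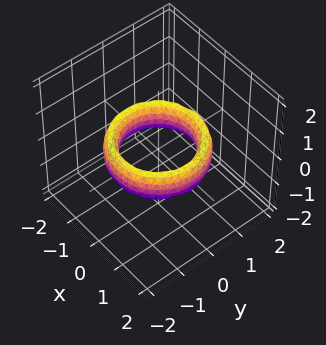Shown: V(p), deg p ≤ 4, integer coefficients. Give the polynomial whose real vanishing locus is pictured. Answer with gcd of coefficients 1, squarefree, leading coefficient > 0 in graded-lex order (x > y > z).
(a) deg p = 4.
(b) By symmetry, the surface is invariant under rotation about z: p = q(x² + y², z).
(c) Against the integer gridlines: the y-axis gridline crossings are at y ∈ {-1, 1}; among the integer gridlines, it crosses the x-axis at x ∈ {-1, 1}; no z-intercept at any integer in the box; a circular section at z = 0 has radius exactly 1.
(d) Putting this together gives p.

x^4 + 2*x^2*y^2 + y^4 - 3*x^2 - 3*y^2 + z^2 + 2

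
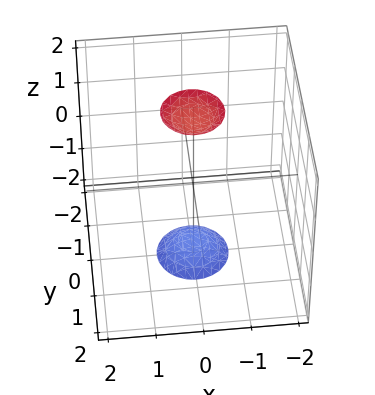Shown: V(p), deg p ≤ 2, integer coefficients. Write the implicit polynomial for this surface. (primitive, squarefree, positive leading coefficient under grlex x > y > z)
1. There are 2 components. They look like related sheets of one shape, so recover p as a whole.
2. Degree: a generic line meets the surface in up to 2 points, so deg p = 2.
3. Symmetries: the z-axis is an axis of rotation, so x and y enter only as x² + y².
4. From the axis intercepts and sections: no x-intercept at any integer in the box; a circular section at z = 2 has radius between 0 and 1.
5. Together with the visible shape, these determine p as stated.

3*x^2 + 3*y^2 - z^2 + 3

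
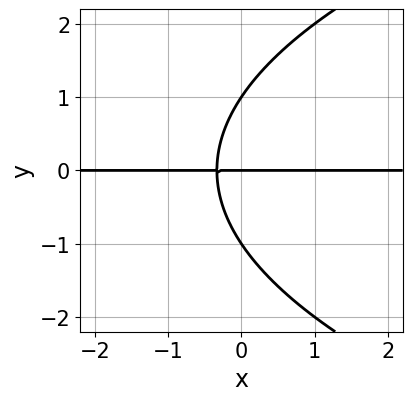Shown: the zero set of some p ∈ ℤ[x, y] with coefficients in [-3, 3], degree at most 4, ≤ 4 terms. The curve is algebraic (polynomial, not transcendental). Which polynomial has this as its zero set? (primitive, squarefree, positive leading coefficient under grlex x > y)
y^3 - 3*x*y - y

First, degree: a generic line meets the curve in up to 3 points, so deg p = 3.
Then, from the axis intercepts and sections: every point of the x-axis in the box is on the curve; the y-axis gridline crossings are at y ∈ {-1, 0, 1}.
Finally, putting this together gives p.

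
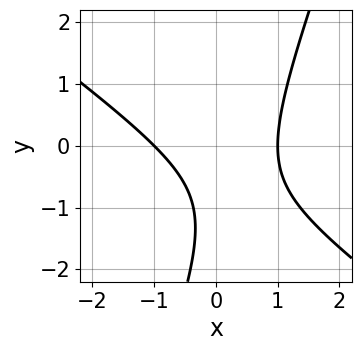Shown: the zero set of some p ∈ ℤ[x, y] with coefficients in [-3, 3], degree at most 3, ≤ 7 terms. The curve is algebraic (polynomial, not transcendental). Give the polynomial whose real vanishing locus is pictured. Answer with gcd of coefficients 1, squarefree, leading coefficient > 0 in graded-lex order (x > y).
2*x^2 + 2*x*y - y^2 - 2*y - 2

Degree: a generic line meets the curve in up to 2 points, so deg p = 2.
From the visible intercepts: no y-intercept at any integer in the box; the x-axis gridline crossings are at x ∈ {-1, 1}.
These observations pin down the coefficients.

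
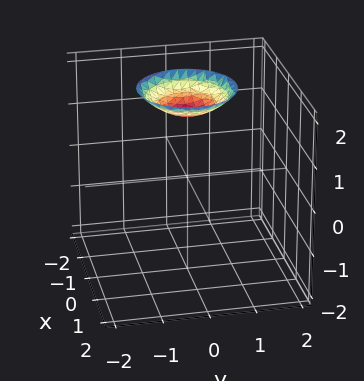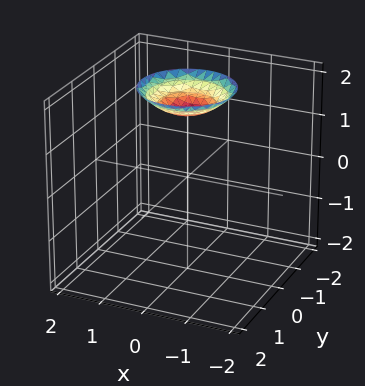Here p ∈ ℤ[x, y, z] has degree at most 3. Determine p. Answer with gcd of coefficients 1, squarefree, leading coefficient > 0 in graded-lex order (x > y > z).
x^2 + y^2 - 2*z + 3

(a) The degree is 2 — a generic line meets the surface in up to 2 points.
(b) Symmetries: rotational symmetry about the z-axis ⇒ p depends on x, y only through x² + y².
(c) Checking where it meets the axes: it misses every integer gridline on the x-axis; a circular section at z = 2 has radius exactly 1; it misses every integer gridline on the y-axis.
(d) Solving for integer coefficients yields p as stated.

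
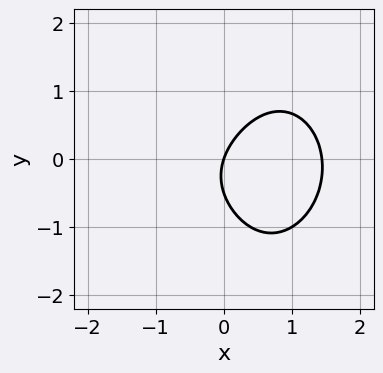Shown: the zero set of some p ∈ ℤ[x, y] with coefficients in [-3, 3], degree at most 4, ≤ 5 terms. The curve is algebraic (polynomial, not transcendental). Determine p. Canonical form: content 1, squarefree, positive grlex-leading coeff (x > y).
x^4 + x^2*y^2 + 2*y^2 - 3*x + y

(a) deg p = 4.
(b) Against the integer gridlines: it meets the y-axis at y = 0 (among the integer gridlines); it crosses the x-axis at the gridline x = 0.
(c) Putting this together gives p.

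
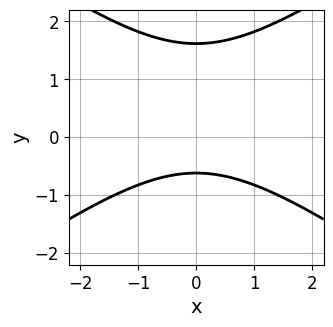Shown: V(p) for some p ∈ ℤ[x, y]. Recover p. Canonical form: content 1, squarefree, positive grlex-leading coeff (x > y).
(a) The degree is 2 — no degree-1 curve has this shape.
(b) Symmetries: the x ↦ −x reflection is a symmetry, so x appears only in even powers.
(c) Reading off the gridlines: the curve avoids every integer x-axis point in the box.
(d) Assembling these constraints gives the stated polynomial.

x^2 - 2*y^2 + 2*y + 2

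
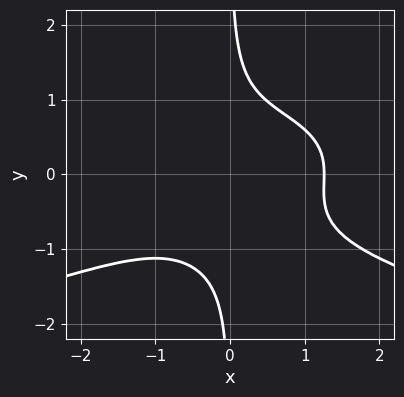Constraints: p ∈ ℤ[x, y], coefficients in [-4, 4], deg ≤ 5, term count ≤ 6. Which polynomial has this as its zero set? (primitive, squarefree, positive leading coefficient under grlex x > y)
(a) deg p = 4.
(b) Checking where it meets the axes: it misses every integer gridline on the y-axis.
(c) Putting this together gives p.

3*x*y^3 + x^3 + x*y^2 - 2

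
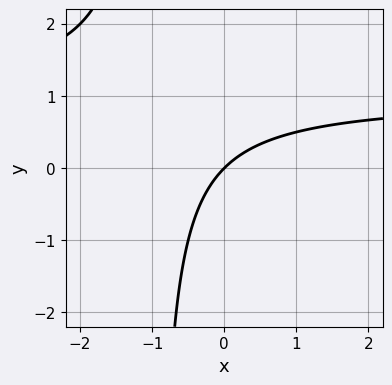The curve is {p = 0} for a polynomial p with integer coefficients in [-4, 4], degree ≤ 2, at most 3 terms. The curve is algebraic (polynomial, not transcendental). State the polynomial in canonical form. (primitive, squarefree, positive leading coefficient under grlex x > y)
1. The degree is 2 — no degree-1 curve has this shape.
2. From the visible intercepts: it crosses the x-axis at the gridline x = 0; it meets the y-axis at y = 0 (among the integer gridlines).
3. The integer polynomial consistent with all of this is the stated p.

x*y - x + y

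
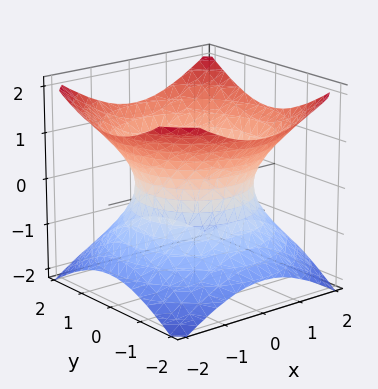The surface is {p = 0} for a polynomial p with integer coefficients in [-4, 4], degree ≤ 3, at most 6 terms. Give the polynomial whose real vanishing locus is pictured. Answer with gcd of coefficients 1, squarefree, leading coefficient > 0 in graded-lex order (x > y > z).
2*x^2 + 2*y^2 - 3*z^2 - 3

1. The degree is 2 — an hourglass — one-sheet hyperboloid; a quadric.
2. Symmetries: rotational symmetry about the z-axis ⇒ p depends on x, y only through x² + y²; it's symmetric under z → −z, forcing even powers of z.
3. From the visible intercepts: a circular section at z = 1 has radius between 1 and 2; it misses every integer gridline on the z-axis.
4. These observations pin down the coefficients.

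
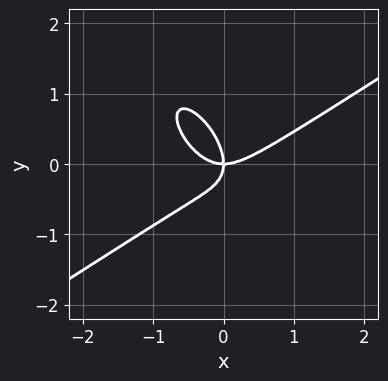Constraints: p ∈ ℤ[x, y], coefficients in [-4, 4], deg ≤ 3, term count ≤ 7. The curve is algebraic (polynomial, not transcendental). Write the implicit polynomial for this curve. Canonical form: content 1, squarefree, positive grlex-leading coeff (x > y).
2*x^3 - x^2*y - 2*x*y^2 - 2*y^3 - 2*x*y

First, degree: a generic line meets the curve in up to 3 points, so deg p = 3.
Next, from the axis intercepts and sections: it crosses the x-axis at the gridline x = 0; one y-axis crossing is at y = 0.
Finally, putting this together gives p.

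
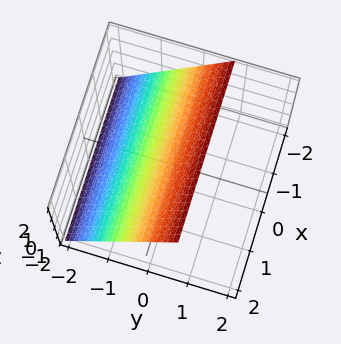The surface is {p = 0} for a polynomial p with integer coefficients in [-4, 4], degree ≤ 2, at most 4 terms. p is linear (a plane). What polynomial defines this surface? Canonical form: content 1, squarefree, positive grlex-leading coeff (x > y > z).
3*y - 2*z + 2

1. deg p = 1.
2. From the visible intercepts: it crosses the z-axis at the gridline z = 1; no x-intercept at any integer in the box.
3. Putting this together gives p.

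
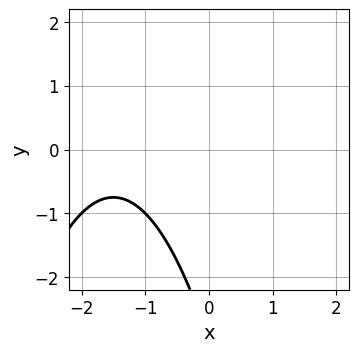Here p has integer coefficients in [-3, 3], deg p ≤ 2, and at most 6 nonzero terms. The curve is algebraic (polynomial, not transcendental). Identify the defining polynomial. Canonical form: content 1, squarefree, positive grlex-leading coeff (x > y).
x^2 + 3*x + y + 3

1. Degree: no degree-1 curve has this shape, so deg p = 2.
2. From the axis intercepts and sections: no y-intercept at any integer in the box; it misses every integer gridline on the x-axis.
3. Putting this together gives p.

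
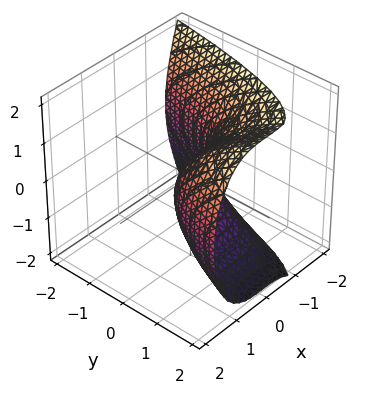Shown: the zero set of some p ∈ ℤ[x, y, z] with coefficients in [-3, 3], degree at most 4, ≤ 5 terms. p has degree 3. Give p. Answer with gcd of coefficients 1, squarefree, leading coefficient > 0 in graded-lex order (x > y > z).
x^3 + z^2 - 2*y

(a) Degree: no degree-2 surface has this shape, so deg p = 3.
(b) Reading off the gridlines: one x-axis crossing is at x = 0; it crosses the z-axis at the gridline z = 0; one y-axis crossing is at y = 0.
(c) Solving for integer coefficients yields p as stated.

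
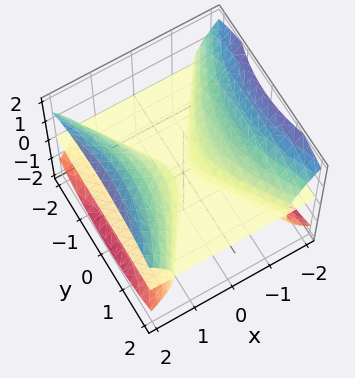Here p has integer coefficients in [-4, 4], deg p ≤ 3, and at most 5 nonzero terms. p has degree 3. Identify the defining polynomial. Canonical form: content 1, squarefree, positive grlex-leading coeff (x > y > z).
2*x^2*z - y^2*z - 2*z^3

(a) The picture has 3 separate pieces.
(b) The degree is 3 — no degree-2 surface has this shape.
(c) From the visible intercepts: every point of the y-axis in the box is on the surface; it crosses the z-axis at the gridline z = 0.
(d) Putting this together gives p.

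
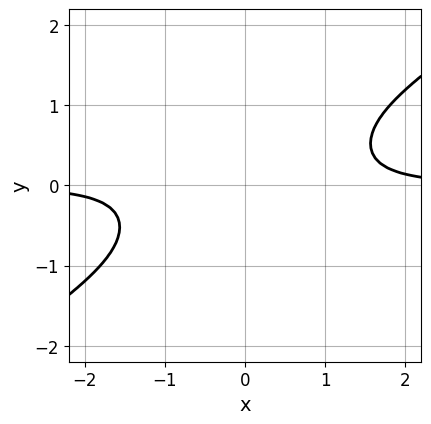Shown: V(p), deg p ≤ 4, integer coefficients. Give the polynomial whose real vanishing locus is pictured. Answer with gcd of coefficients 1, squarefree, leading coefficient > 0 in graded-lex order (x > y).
The degree is 4 — no degree-3 curve has this shape.
Against the integer gridlines: it misses every integer gridline on the x-axis; it misses every integer gridline on the y-axis.
Fitting integer coefficients to these (and the overall shape) gives p.

2*x^3*y - 3*x^2*y^2 - 2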